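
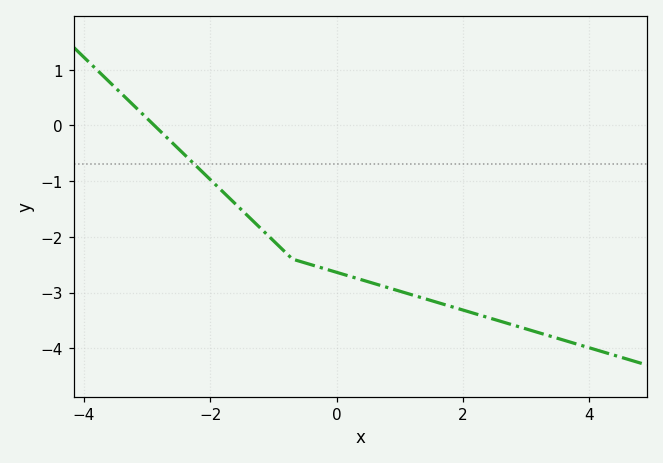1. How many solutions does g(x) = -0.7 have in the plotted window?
1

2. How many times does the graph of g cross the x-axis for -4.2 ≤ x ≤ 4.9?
1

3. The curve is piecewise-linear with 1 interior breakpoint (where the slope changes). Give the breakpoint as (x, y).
(-0.7, -2.4)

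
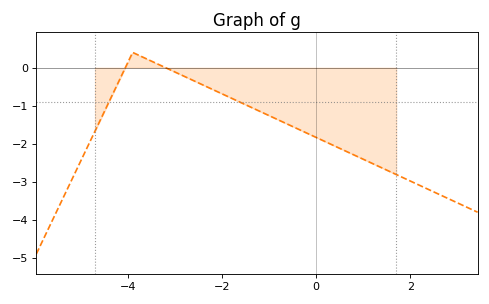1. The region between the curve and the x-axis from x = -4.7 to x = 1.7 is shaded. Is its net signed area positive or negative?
negative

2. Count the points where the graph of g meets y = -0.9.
2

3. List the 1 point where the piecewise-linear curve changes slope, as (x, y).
(-3.9, 0.4)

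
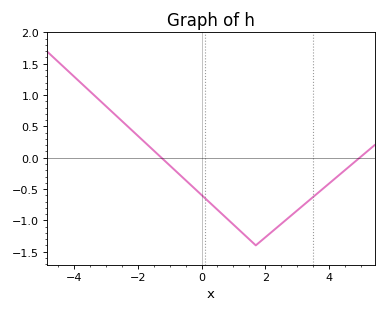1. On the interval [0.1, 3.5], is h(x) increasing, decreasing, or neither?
neither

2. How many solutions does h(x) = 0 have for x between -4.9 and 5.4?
2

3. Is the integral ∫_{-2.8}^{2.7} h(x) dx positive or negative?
negative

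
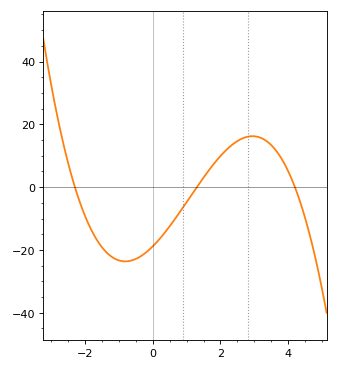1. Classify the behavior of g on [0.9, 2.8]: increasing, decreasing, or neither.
increasing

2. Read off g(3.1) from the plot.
16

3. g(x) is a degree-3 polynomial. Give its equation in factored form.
y = -1.5(x + 2.3)(x - 1.3)(x - 4.2)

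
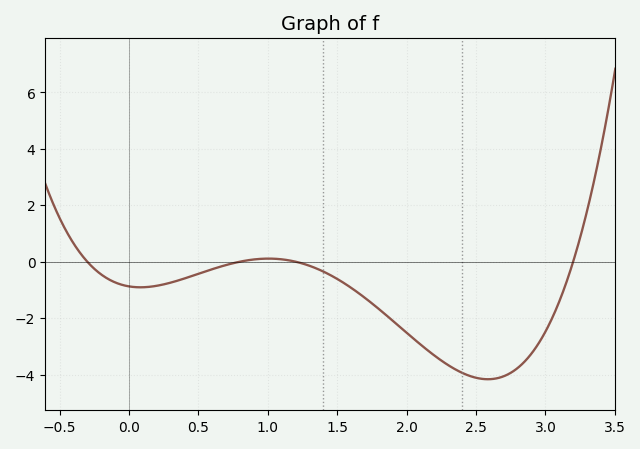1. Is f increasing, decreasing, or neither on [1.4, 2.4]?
decreasing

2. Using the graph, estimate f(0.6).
-0.267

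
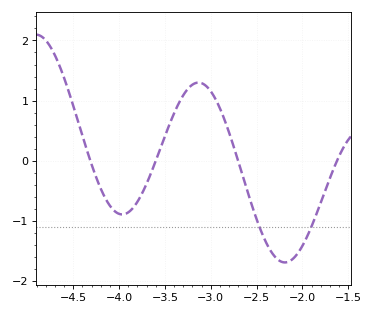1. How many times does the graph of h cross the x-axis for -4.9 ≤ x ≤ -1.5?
4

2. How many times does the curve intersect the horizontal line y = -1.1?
2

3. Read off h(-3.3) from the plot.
1.1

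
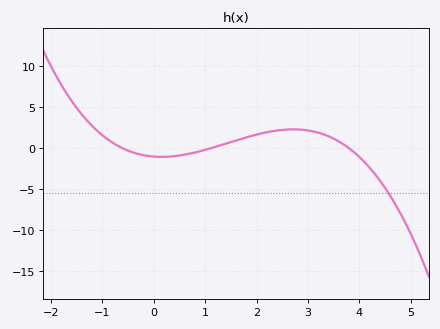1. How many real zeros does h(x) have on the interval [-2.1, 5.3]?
3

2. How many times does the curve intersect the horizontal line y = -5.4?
1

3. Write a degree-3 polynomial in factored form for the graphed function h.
y = -0.4(x + 0.6)(x - 1.1)(x - 3.8)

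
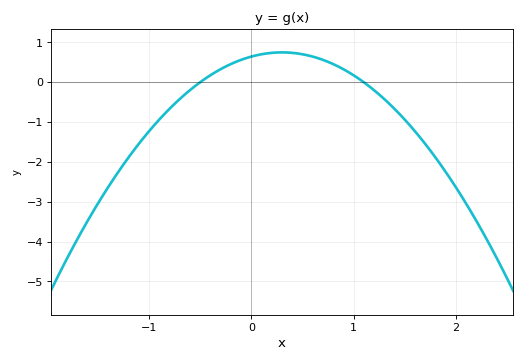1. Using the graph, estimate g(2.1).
-3.04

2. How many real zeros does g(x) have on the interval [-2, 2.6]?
2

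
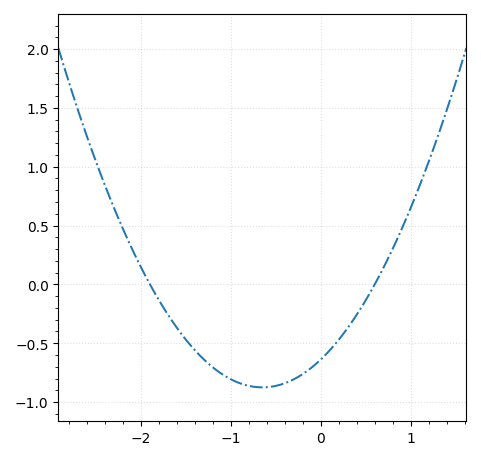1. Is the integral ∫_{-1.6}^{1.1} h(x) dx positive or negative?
negative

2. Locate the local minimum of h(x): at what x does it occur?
-0.7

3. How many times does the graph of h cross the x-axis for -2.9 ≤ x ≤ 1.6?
2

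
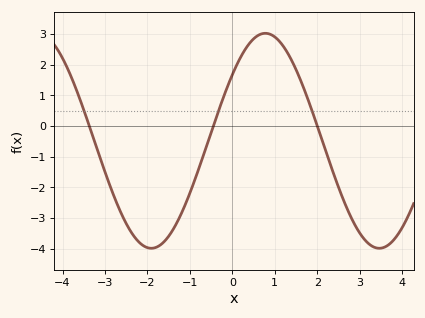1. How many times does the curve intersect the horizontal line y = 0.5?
3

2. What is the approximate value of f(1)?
2.9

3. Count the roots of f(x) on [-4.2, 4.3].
3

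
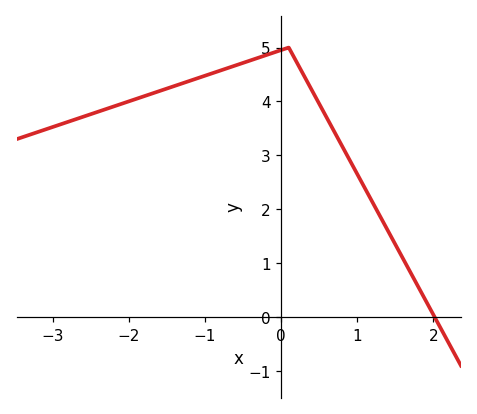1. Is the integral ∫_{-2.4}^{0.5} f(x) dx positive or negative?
positive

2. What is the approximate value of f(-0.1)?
4.9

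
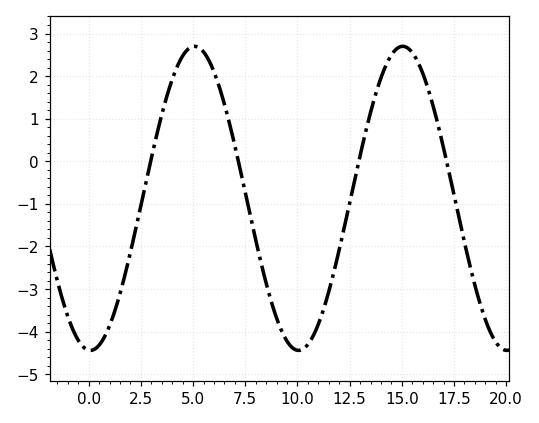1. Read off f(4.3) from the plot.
2.3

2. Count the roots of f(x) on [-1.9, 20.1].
4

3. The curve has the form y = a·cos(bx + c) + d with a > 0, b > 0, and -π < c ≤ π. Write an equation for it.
y = 3.57cos(0.63x + 3.1) - 0.87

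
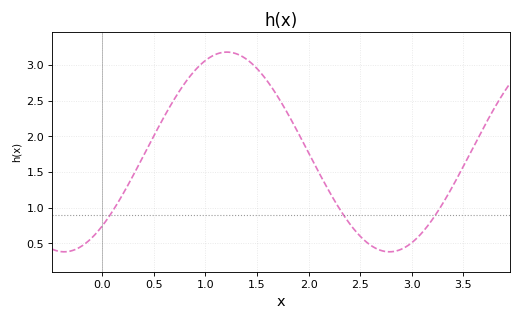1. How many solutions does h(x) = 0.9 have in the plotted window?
3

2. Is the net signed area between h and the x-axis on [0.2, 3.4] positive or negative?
positive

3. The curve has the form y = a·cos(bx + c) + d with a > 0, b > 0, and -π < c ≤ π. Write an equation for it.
y = 1.4cos(2x - 2.4) + 1.78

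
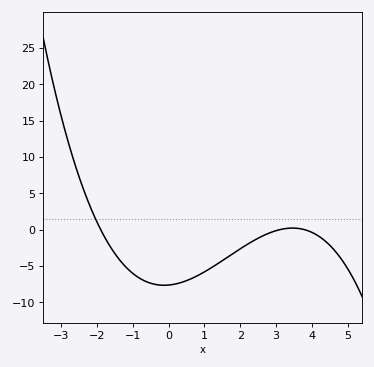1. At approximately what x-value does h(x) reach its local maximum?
3.46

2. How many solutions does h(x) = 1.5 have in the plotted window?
1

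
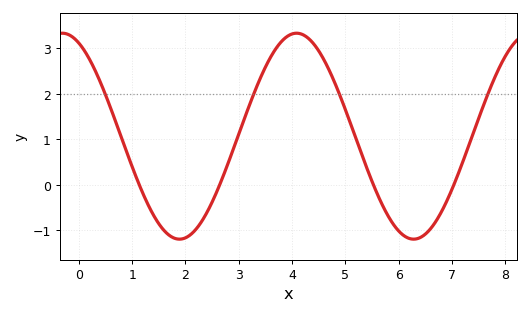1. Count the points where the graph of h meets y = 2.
4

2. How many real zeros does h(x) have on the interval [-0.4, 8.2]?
4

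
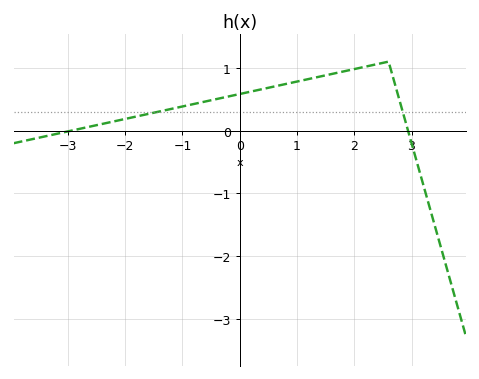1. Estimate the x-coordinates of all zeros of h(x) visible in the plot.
-3, 3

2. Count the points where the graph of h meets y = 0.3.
2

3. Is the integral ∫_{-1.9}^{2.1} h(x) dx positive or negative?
positive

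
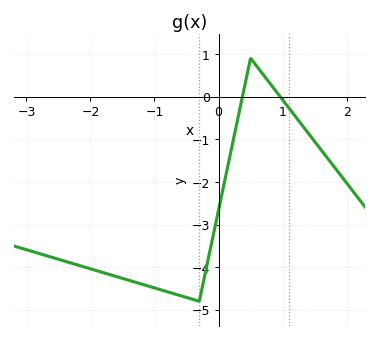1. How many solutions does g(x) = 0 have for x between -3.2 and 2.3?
2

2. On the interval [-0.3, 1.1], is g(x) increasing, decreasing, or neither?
neither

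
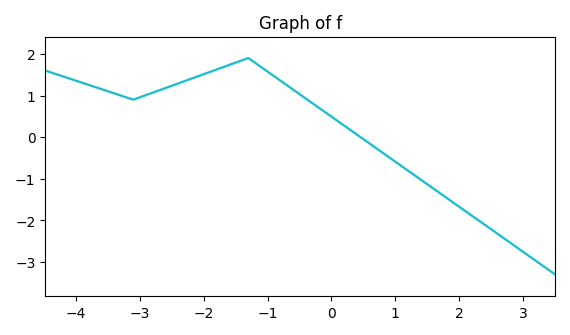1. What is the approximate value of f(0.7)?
-0.265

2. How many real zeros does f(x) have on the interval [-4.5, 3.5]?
1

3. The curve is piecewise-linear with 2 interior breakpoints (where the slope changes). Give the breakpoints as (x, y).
(-3.1, 0.9); (-1.3, 1.9)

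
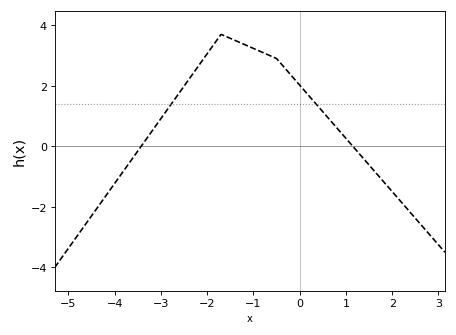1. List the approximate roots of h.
-3.4, 1.2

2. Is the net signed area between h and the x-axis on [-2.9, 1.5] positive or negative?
positive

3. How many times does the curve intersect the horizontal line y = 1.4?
2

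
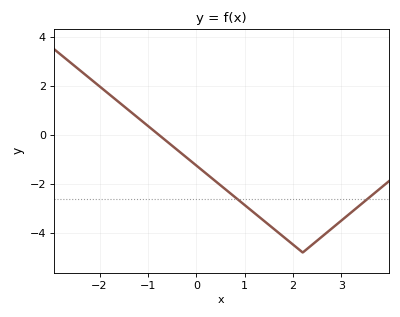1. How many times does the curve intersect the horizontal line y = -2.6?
2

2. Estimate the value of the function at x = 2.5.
-4.31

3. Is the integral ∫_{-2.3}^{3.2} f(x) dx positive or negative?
negative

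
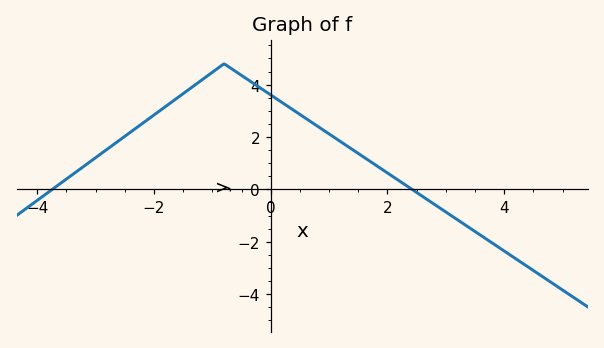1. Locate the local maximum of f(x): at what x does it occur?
-0.8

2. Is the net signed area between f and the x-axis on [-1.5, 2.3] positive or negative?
positive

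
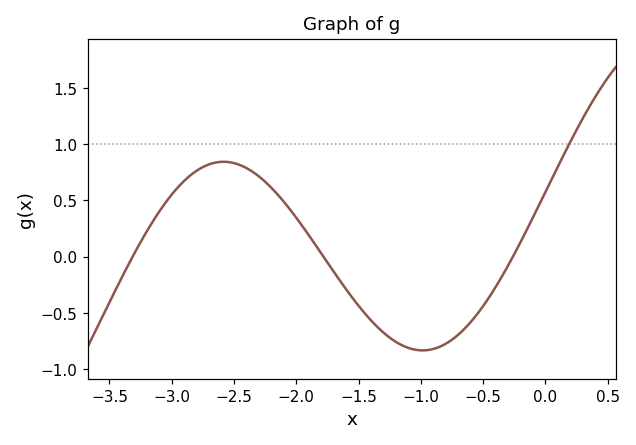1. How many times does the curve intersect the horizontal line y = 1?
1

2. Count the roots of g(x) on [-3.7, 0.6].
3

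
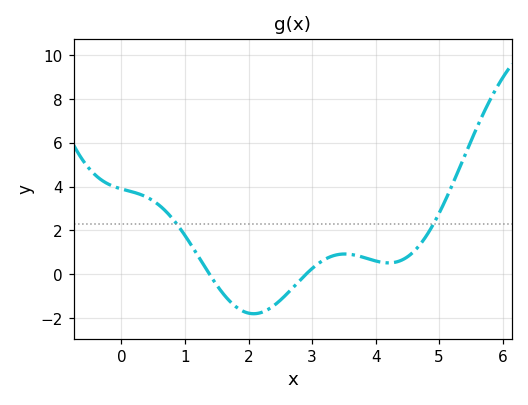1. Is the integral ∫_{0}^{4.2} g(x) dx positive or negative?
positive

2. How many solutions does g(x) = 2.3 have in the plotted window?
2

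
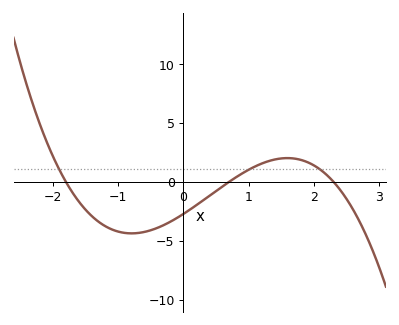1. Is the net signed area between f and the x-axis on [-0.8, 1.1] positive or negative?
negative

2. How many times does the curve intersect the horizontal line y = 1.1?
3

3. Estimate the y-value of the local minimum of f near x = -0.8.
-4.5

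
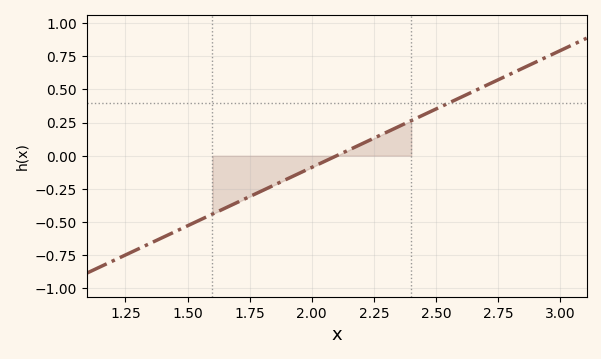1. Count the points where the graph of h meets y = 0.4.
1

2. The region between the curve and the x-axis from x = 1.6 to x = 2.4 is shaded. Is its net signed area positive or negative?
negative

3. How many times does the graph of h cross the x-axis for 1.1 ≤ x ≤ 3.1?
1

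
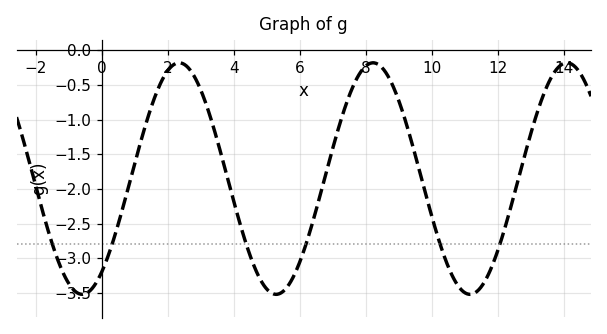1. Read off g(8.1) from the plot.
-0.2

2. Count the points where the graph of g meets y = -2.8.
6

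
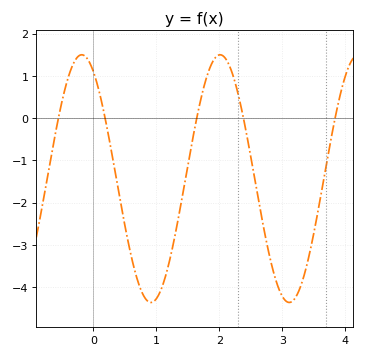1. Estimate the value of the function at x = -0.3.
1.3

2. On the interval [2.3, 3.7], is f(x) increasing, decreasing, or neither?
neither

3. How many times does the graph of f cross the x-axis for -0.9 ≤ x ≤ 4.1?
5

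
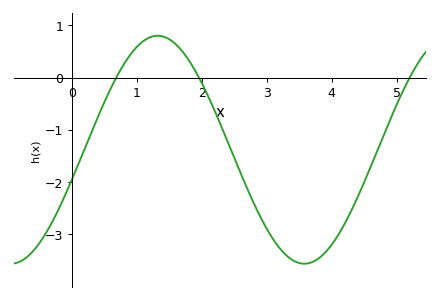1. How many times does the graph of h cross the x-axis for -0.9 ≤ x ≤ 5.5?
3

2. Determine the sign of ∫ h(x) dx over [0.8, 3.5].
negative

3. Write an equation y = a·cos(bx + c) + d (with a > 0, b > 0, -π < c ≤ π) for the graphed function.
y = 2.18cos(1.39x - 1.83) - 1.38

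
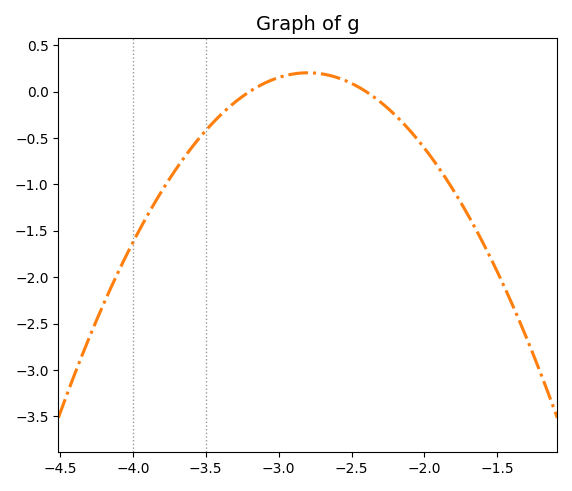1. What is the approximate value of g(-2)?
-0.61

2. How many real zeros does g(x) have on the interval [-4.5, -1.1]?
2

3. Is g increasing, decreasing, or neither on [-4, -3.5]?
increasing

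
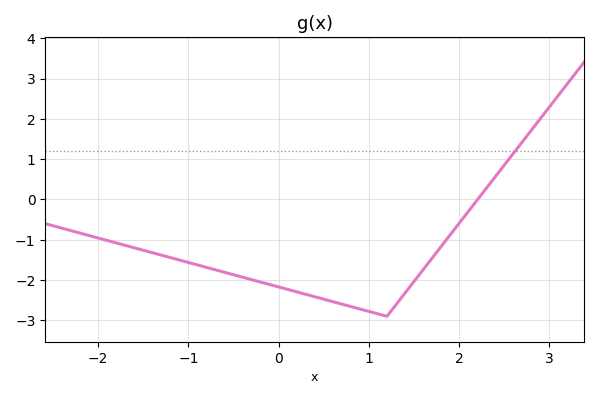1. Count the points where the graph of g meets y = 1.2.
1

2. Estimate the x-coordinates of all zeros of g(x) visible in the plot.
2.2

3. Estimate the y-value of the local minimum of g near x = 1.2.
-2.9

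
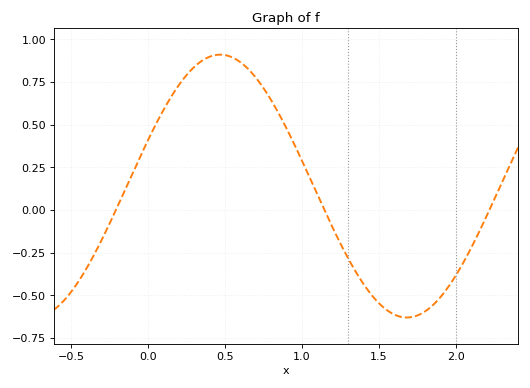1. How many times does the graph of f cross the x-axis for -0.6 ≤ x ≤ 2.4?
3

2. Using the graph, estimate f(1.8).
-0.6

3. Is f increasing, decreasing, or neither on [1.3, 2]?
neither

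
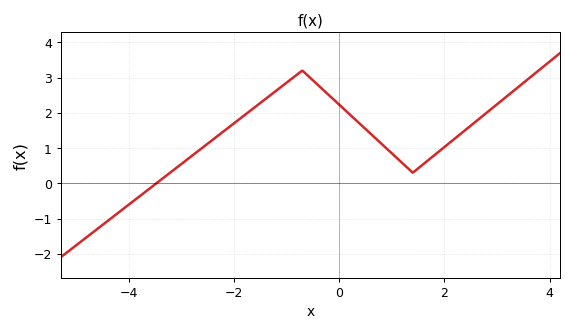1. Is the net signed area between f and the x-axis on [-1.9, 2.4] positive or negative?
positive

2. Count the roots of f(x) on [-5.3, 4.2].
1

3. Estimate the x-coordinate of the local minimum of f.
1.4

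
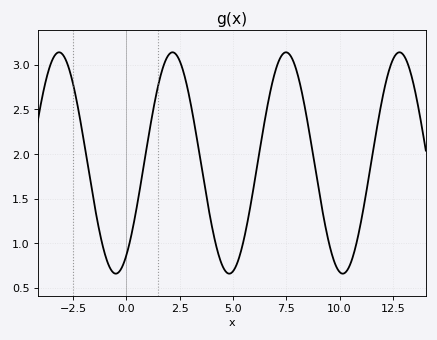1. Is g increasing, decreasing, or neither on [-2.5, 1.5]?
neither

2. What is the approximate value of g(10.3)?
0.7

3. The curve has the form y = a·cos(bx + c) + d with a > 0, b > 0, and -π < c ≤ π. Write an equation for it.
y = 1.24cos(1.2x - 2.6) + 1.9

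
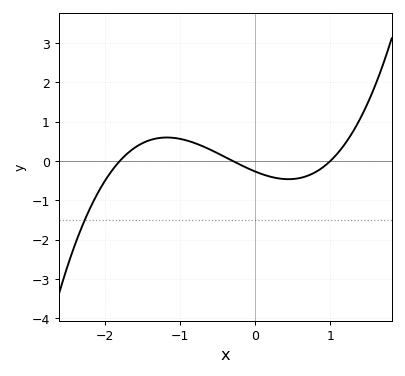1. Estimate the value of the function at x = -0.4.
0.098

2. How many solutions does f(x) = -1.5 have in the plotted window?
1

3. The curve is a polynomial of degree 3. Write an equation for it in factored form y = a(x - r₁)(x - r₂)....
y = 0.5(x + 1.8)(x + 0.3)(x - 1)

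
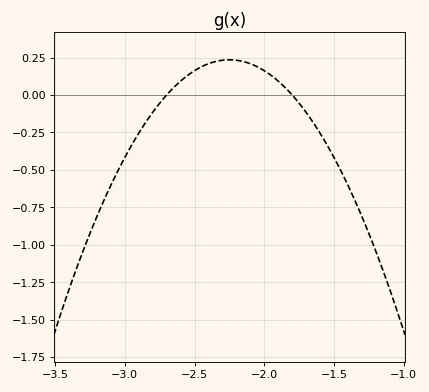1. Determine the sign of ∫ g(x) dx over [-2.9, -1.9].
positive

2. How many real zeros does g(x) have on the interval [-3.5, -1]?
2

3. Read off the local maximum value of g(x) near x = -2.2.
0.235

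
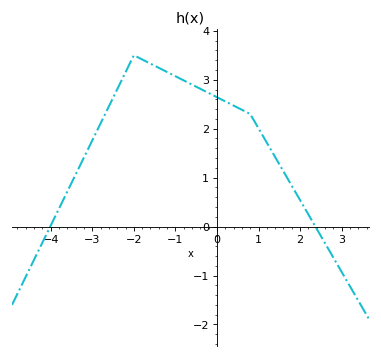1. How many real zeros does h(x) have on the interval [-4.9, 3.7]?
2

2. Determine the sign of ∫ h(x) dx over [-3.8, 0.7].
positive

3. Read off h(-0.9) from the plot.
3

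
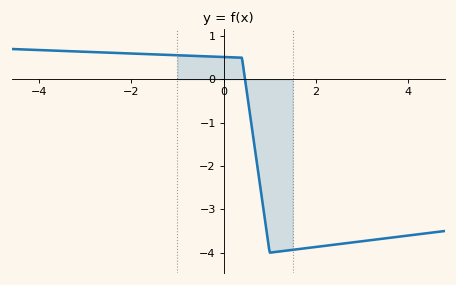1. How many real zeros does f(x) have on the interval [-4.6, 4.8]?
1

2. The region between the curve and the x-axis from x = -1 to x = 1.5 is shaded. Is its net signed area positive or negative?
negative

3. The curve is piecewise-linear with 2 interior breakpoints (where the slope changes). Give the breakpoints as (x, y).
(0.4, 0.5); (1, -4)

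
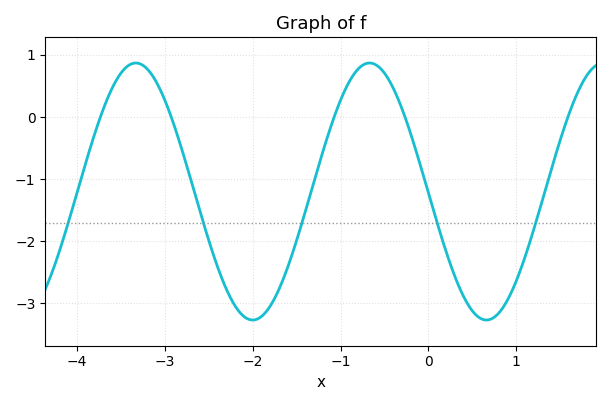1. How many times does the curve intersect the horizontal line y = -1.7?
5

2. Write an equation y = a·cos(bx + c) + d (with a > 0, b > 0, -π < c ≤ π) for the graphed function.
y = 2.07cos(2.4x + 1.6) - 1.2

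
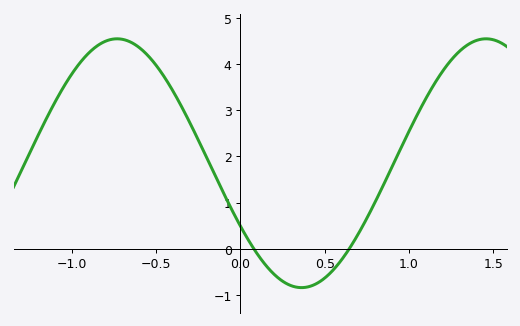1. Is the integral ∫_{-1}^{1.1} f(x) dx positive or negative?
positive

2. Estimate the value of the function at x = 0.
0.5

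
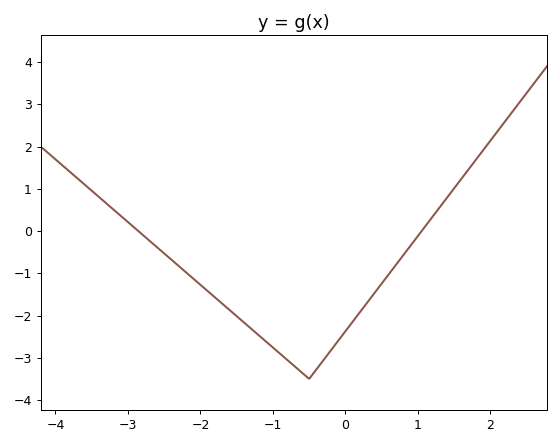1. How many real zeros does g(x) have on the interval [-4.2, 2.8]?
2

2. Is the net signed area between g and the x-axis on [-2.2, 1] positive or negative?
negative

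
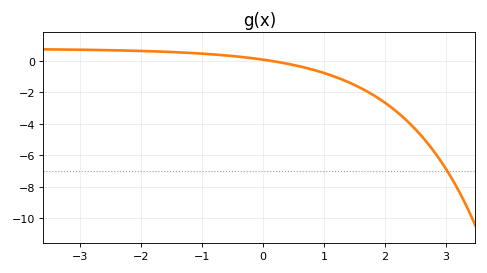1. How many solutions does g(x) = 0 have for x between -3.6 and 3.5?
1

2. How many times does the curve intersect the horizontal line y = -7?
1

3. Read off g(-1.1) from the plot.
0.464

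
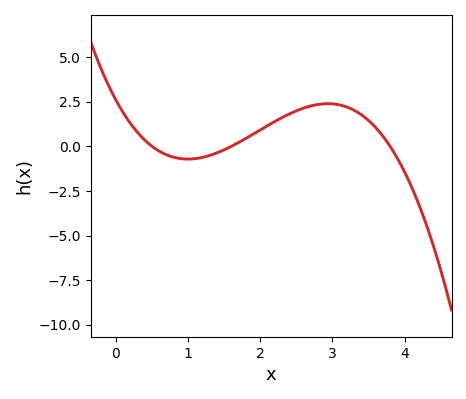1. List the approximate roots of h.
0.5, 1.6, 3.8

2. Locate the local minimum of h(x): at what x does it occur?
0.997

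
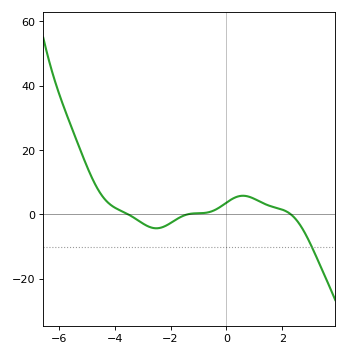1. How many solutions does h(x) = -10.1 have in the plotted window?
1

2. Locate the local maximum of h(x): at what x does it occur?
0.591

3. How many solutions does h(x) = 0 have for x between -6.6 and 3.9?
3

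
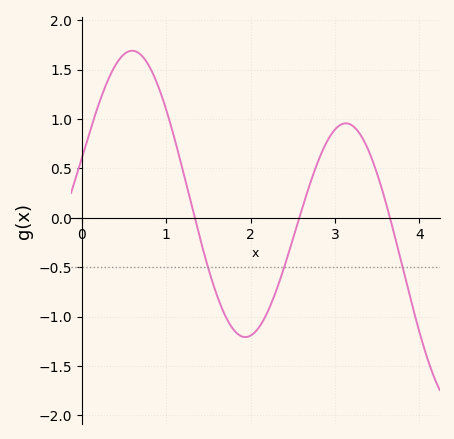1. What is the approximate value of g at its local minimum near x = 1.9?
-1.2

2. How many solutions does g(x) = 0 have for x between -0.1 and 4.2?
3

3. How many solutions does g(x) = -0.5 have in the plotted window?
3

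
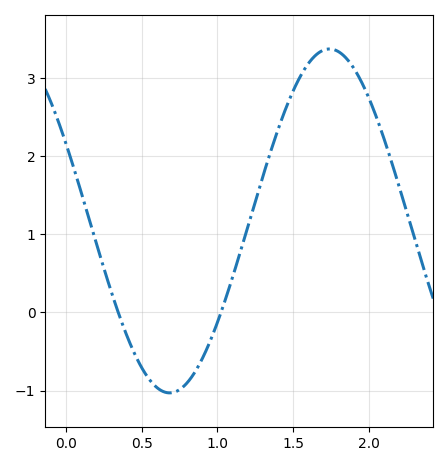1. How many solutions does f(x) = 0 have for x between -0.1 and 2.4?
2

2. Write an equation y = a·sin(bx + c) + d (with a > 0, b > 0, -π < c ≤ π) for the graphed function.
y = 2.2sin(3x + 2.7) + 1.17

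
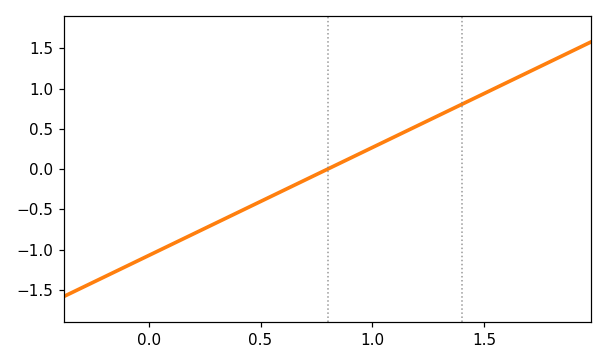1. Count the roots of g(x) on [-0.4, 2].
1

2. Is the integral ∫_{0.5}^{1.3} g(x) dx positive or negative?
positive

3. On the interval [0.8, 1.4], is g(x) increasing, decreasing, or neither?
increasing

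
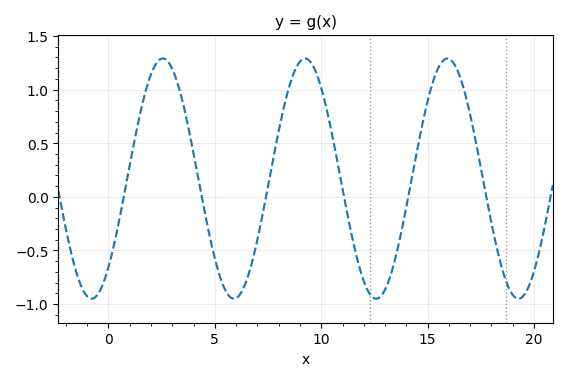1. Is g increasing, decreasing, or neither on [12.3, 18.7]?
neither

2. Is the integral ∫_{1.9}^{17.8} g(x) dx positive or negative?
positive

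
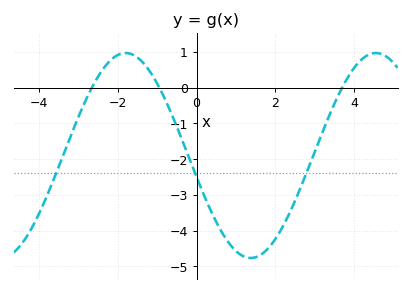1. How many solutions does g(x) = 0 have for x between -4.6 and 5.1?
3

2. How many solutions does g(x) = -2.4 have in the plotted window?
3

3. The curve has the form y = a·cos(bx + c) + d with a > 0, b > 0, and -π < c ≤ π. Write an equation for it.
y = 2.87cos(0.99x + 1.8) - 1.9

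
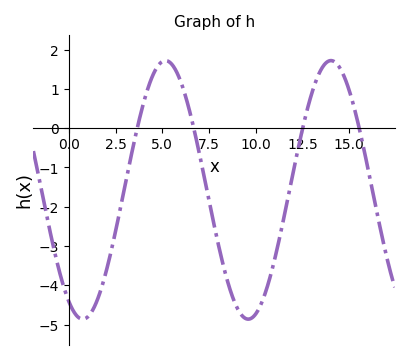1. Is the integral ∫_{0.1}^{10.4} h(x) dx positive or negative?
negative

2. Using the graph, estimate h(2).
-3.6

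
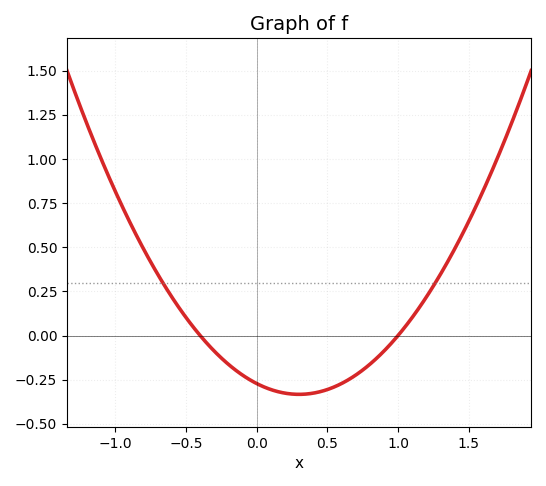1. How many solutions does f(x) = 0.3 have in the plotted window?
2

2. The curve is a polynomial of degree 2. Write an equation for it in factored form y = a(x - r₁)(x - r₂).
y = 0.68(x + 0.4)(x - 1)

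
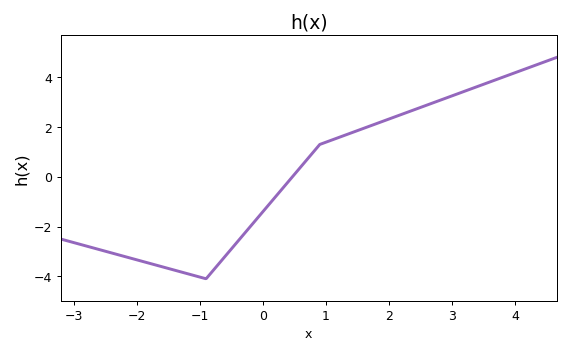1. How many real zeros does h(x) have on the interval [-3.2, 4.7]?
1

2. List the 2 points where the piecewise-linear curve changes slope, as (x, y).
(-0.9, -4.1); (0.9, 1.3)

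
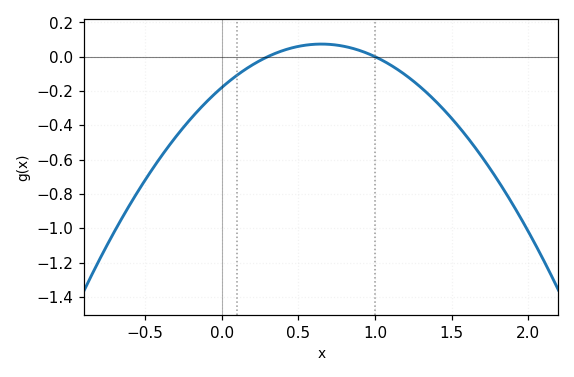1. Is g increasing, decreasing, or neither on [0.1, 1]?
neither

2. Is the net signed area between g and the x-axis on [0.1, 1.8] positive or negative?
negative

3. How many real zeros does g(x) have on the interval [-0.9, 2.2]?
2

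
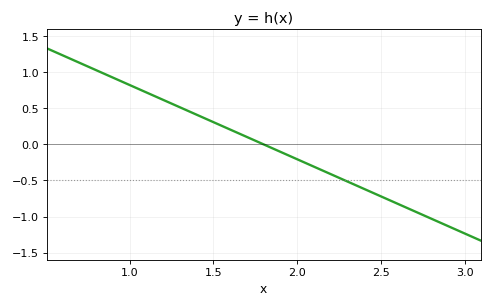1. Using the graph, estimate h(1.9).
-0.1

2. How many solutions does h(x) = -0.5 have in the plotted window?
1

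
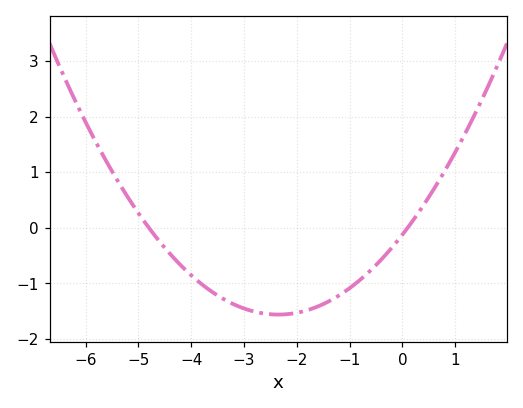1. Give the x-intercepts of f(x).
-4.8, 0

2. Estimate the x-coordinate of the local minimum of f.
-2.4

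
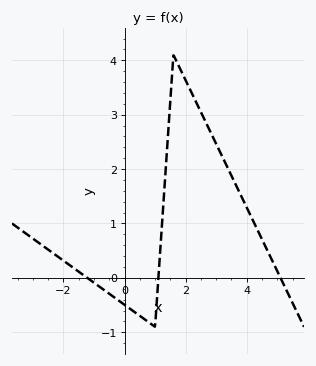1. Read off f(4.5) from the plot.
0.7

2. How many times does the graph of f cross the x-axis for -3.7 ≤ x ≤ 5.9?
3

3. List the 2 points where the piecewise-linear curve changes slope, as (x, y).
(1, -0.9); (1.6, 4.1)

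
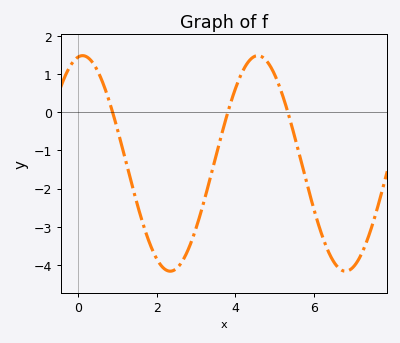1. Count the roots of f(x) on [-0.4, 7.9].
3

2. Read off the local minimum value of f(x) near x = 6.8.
-4.17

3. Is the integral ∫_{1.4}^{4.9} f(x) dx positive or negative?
negative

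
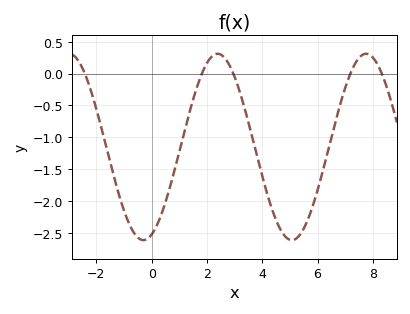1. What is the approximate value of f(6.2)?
-1.5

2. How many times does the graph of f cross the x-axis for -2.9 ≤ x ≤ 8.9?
5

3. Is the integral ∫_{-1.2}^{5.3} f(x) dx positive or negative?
negative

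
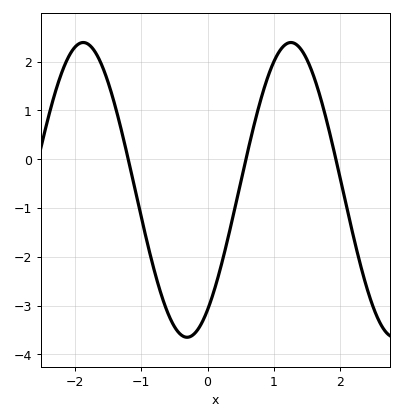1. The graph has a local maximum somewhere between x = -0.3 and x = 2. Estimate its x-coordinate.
1.26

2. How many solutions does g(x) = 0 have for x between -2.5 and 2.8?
3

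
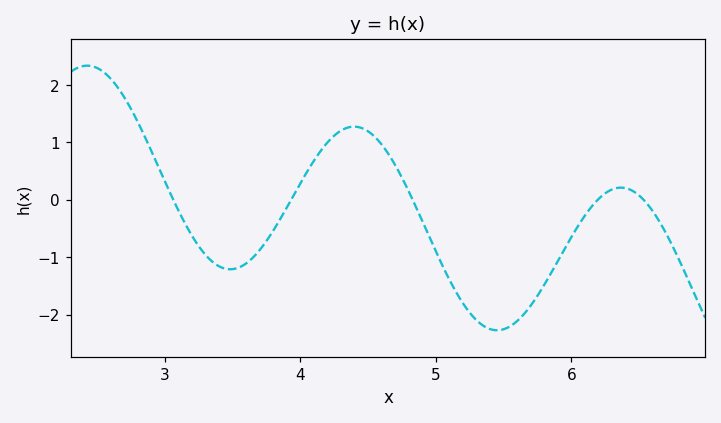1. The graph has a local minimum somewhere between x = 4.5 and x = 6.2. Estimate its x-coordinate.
5.45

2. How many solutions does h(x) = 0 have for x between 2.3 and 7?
5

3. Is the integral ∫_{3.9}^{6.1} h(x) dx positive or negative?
negative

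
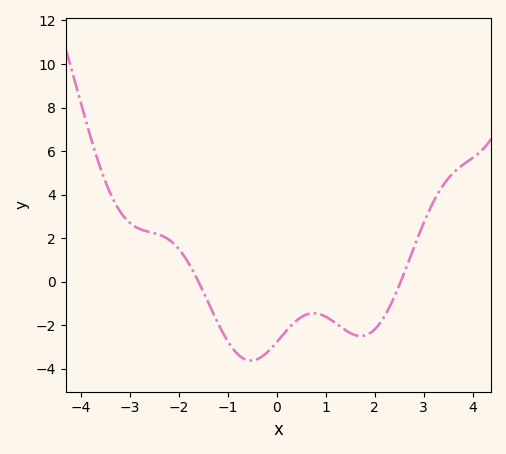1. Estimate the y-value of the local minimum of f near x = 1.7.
-2.5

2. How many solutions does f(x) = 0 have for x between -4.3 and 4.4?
2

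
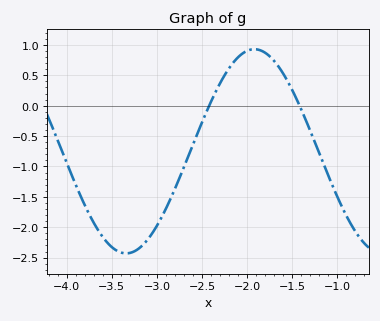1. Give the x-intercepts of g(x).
-2.4, -1.4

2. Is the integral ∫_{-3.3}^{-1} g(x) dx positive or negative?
negative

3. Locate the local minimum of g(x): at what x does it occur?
-3.35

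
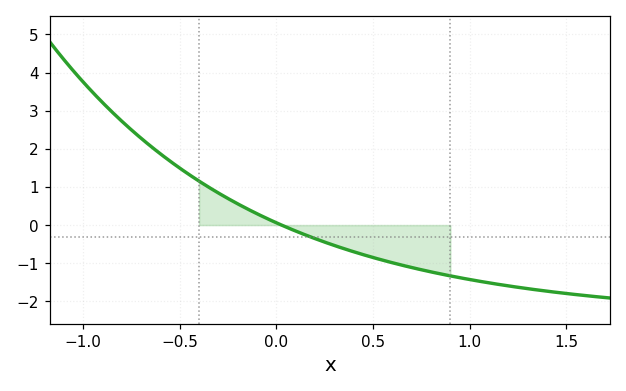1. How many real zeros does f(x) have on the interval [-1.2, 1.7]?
1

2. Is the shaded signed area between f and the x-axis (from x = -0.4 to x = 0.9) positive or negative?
negative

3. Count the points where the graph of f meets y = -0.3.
1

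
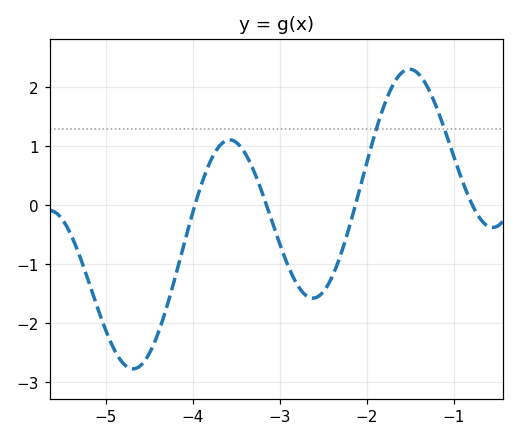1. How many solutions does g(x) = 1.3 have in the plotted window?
2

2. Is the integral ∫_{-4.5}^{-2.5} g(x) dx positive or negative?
negative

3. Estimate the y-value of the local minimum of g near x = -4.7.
-2.8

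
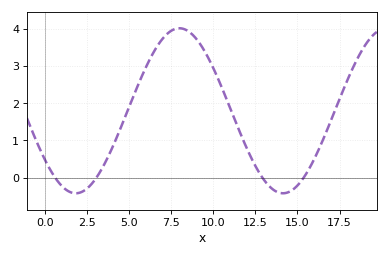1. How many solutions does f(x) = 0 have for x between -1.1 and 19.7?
4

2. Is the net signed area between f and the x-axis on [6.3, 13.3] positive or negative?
positive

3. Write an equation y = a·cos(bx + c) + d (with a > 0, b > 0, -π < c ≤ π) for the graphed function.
y = 2.22cos(0.51x + 2.21) + 1.8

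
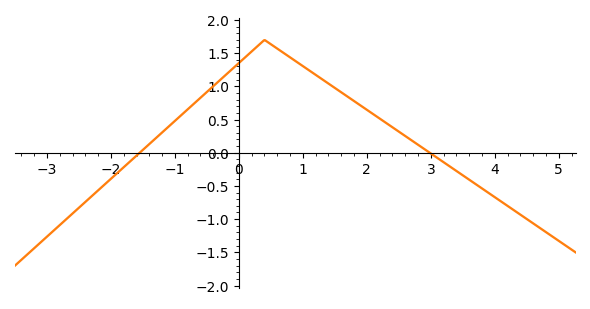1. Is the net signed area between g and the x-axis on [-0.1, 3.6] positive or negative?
positive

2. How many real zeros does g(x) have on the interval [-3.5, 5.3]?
2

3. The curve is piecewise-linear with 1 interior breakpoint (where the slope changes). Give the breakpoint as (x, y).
(0.4, 1.7)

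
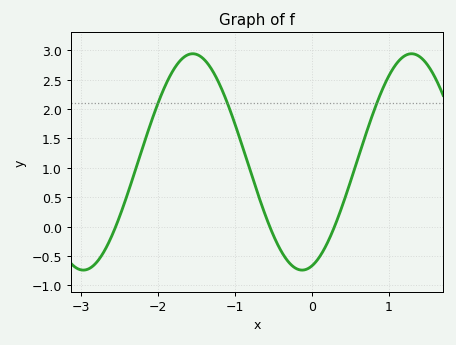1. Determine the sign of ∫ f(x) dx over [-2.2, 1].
positive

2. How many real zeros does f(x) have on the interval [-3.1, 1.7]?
3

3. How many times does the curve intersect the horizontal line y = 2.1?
3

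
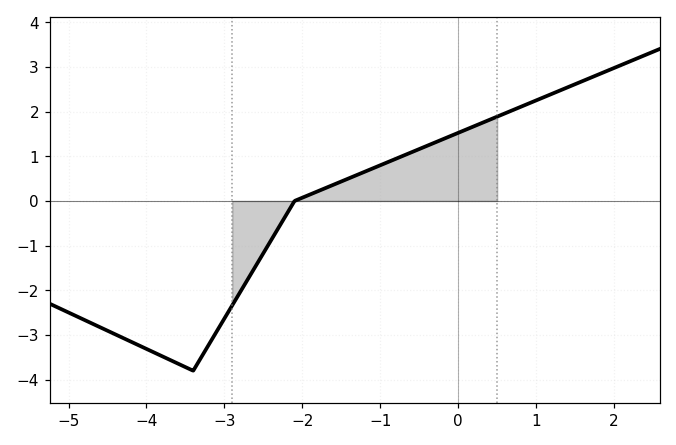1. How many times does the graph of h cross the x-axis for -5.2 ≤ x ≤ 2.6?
1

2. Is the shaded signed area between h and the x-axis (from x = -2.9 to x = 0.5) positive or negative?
positive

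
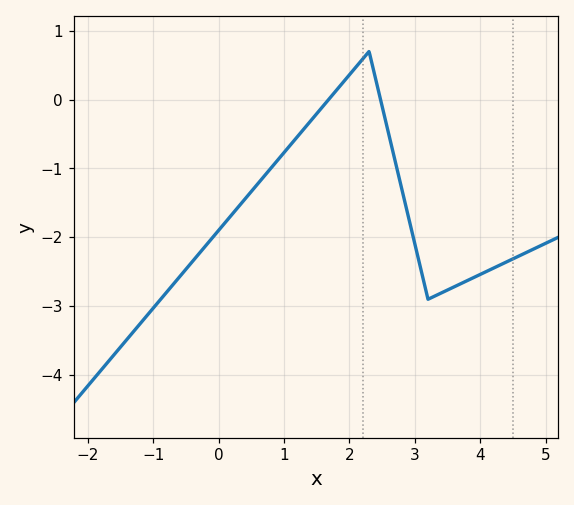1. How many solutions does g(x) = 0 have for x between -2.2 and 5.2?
2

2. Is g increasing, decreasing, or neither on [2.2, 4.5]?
neither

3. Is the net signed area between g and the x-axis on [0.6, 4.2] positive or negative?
negative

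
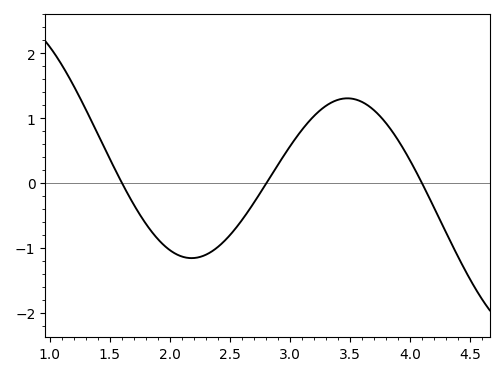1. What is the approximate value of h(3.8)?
0.926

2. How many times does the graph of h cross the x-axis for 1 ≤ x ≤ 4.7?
3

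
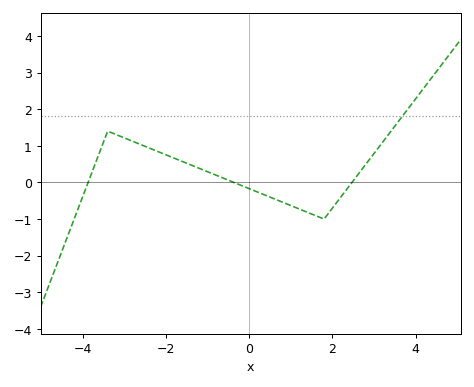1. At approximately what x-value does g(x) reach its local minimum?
1.8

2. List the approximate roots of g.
-3.87, -0.367, 2.47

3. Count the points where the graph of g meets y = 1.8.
1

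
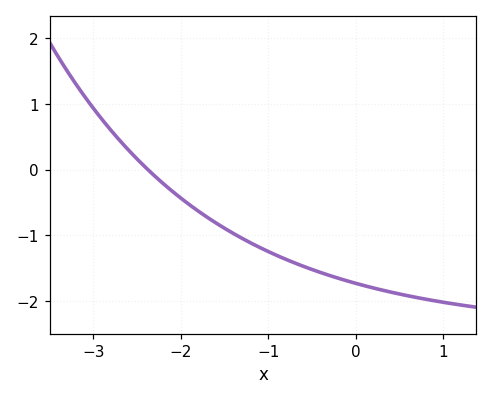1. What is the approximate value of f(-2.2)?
-0.211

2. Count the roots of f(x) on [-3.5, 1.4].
1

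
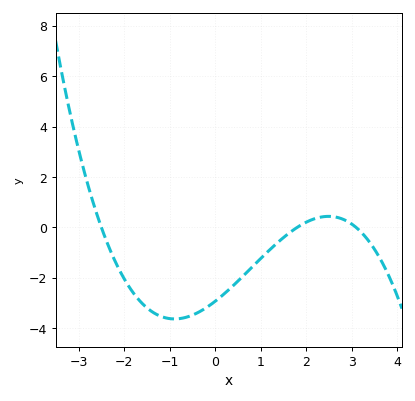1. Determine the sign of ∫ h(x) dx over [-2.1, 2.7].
negative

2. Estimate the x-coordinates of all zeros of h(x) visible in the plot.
-2.4, 1.8, 3.2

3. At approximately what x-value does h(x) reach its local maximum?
2.4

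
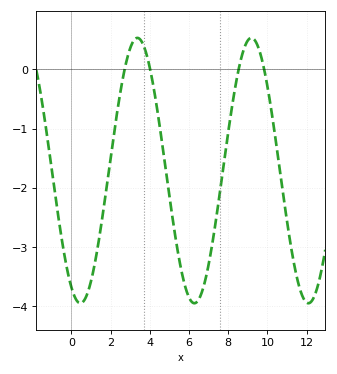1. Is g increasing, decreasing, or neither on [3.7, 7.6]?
neither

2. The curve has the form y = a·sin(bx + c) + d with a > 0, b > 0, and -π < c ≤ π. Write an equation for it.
y = 2.24sin(1.08x - 2.06) - 1.71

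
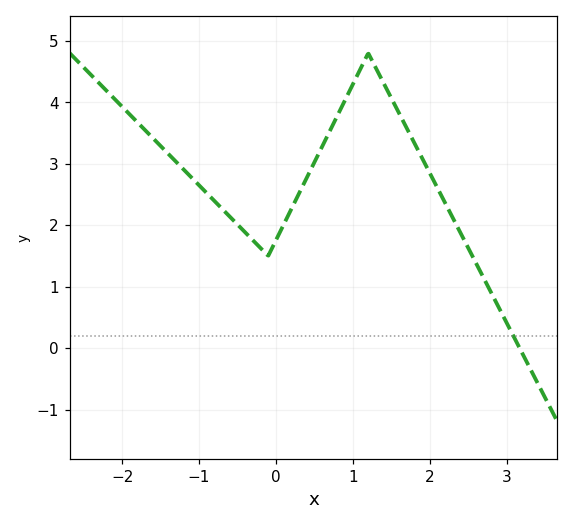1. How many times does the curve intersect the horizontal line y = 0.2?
1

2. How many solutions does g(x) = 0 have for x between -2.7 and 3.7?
1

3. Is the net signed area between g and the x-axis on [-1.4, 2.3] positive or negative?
positive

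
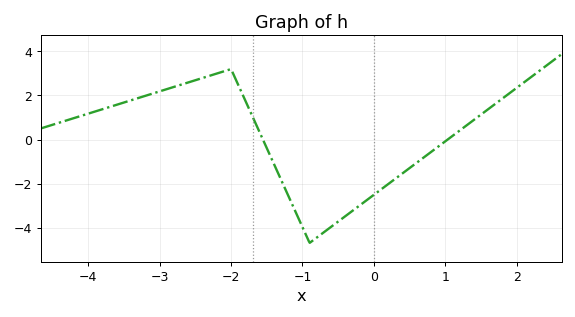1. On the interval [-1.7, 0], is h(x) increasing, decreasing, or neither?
neither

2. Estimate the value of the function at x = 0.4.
-1.6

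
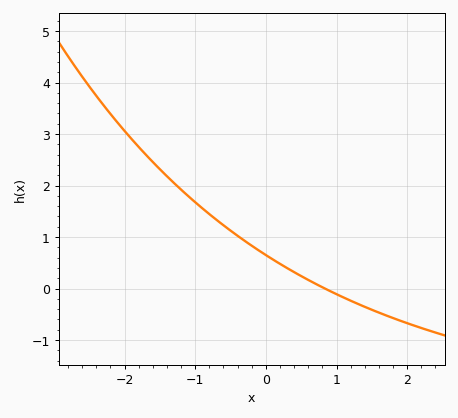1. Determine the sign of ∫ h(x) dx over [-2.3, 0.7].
positive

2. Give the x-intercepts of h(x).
0.836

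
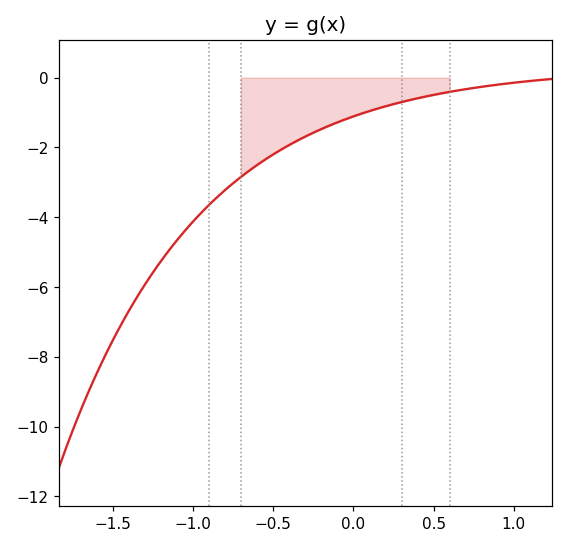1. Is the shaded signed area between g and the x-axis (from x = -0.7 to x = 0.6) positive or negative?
negative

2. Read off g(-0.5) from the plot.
-2.2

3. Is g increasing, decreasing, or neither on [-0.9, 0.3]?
increasing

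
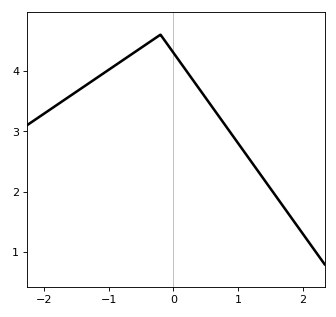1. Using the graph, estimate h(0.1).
4.2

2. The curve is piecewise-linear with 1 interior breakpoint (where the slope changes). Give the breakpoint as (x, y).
(-0.2, 4.6)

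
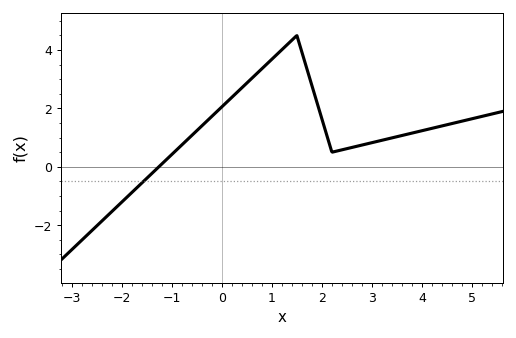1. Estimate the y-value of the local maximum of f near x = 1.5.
4.4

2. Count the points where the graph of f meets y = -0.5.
1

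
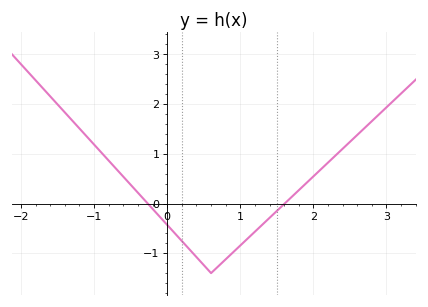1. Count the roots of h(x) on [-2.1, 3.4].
2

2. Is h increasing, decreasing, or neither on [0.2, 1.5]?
neither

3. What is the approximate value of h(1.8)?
0.3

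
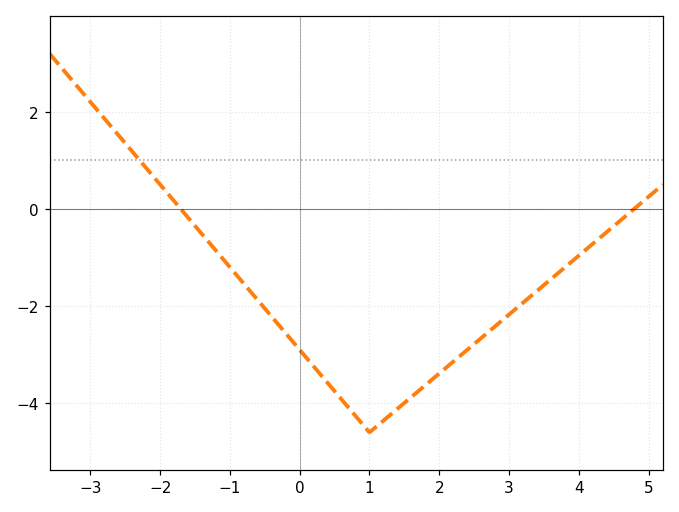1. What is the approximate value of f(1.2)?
-4.36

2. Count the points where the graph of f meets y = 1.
1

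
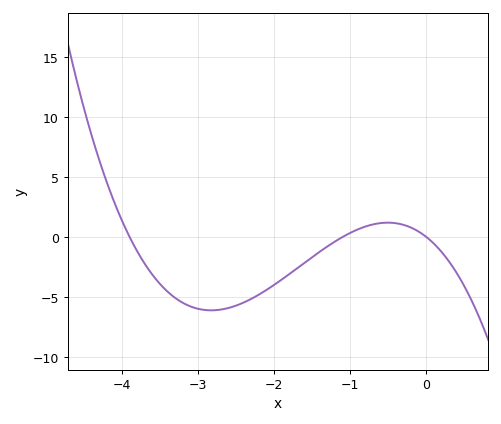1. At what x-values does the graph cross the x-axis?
-3.9, -1.1, 0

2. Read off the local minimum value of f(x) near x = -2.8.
-6.13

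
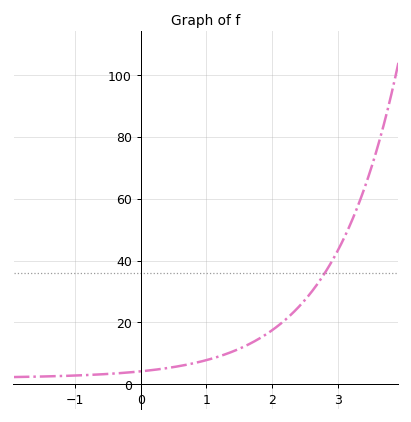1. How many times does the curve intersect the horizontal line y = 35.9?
1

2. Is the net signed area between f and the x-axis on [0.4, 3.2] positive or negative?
positive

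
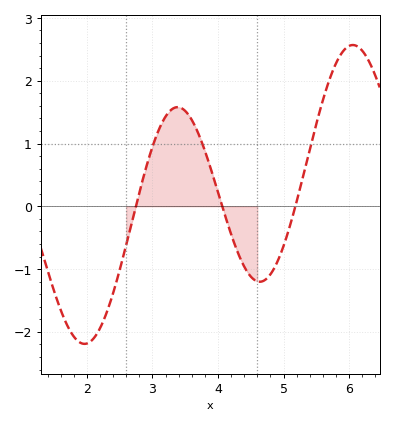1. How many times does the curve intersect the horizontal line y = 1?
3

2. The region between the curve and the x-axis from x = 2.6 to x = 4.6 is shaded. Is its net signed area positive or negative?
positive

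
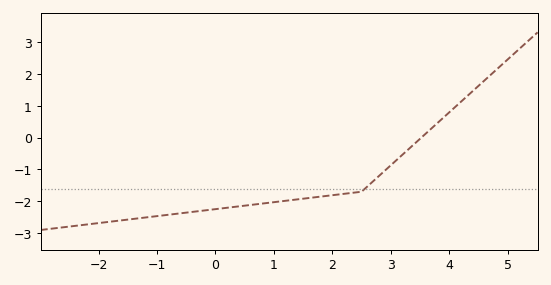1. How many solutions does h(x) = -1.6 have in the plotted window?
1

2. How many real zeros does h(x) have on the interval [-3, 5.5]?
1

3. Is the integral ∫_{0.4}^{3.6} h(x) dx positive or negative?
negative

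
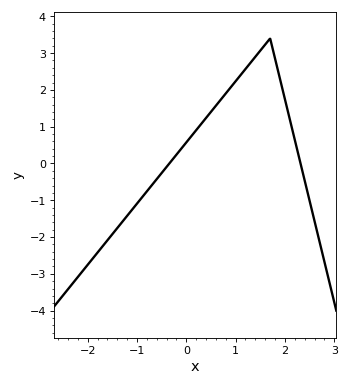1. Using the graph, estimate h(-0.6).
-0.4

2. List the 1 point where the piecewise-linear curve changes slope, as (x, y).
(1.7, 3.4)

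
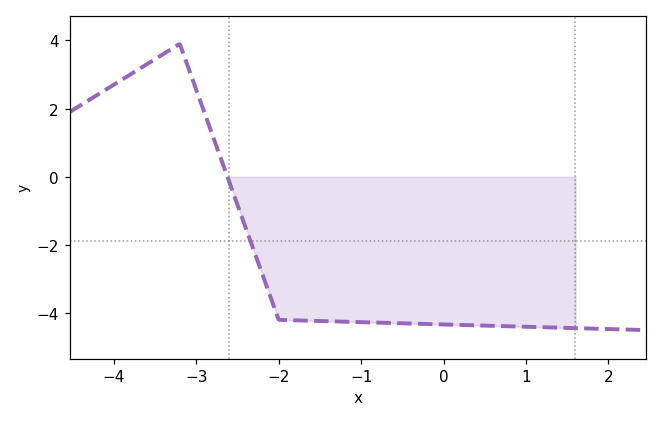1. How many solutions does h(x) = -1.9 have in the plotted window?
1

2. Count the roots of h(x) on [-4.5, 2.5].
1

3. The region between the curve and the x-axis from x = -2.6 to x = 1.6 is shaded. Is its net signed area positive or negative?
negative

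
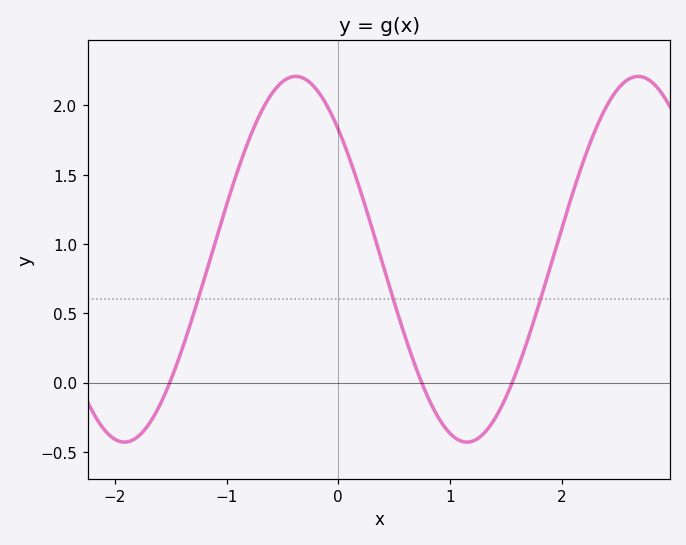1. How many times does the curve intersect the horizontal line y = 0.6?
3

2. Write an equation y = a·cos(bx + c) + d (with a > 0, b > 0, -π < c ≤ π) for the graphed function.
y = 1.32cos(2x + 0.78) + 0.89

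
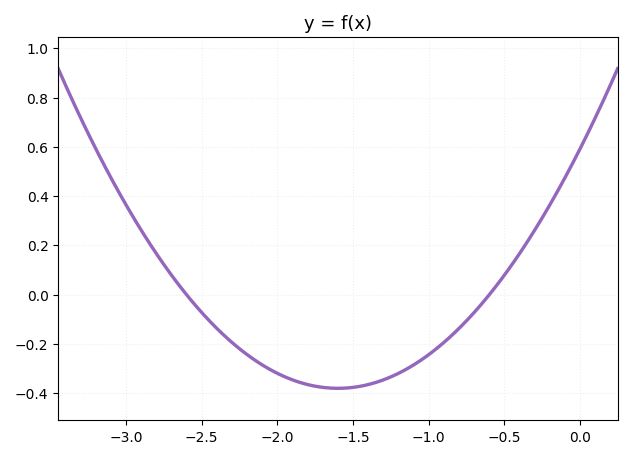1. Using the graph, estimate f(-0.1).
0.48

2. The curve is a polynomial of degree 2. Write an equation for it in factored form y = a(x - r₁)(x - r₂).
y = 0.38(x + 2.6)(x + 0.6)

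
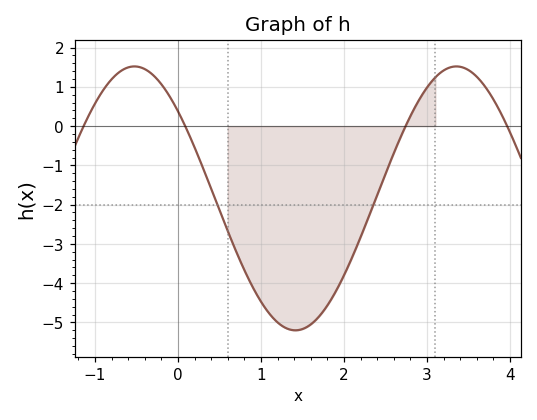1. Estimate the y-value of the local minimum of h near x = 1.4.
-5.2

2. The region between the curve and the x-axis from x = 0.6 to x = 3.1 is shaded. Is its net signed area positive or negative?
negative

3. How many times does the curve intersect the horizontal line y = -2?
2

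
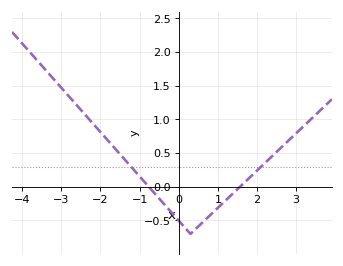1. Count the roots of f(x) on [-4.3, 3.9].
2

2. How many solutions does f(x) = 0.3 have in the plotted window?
2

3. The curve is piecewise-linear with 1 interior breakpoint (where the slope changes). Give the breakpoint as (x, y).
(0.3, -0.7)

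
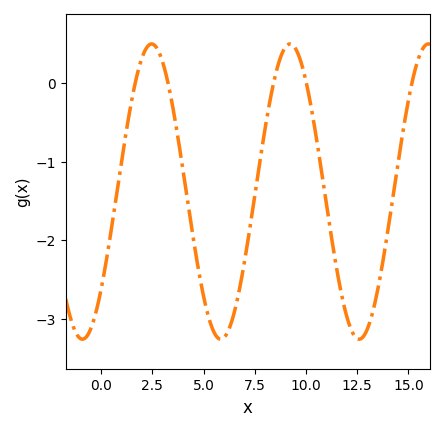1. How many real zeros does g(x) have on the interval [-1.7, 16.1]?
5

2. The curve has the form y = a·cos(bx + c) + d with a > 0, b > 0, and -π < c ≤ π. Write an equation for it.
y = 1.88cos(0.93x - 2.3) - 1.38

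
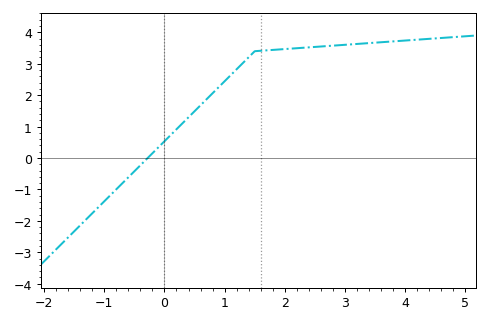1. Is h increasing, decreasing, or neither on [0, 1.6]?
increasing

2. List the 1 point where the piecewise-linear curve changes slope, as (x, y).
(1.5, 3.4)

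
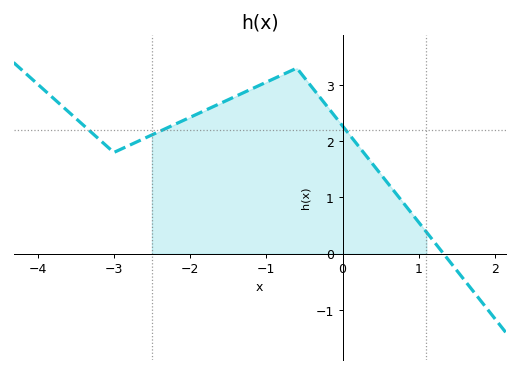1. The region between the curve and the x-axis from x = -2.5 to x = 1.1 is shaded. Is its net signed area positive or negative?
positive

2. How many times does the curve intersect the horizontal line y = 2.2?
3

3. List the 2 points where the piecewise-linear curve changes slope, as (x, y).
(-3, 1.8); (-0.6, 3.3)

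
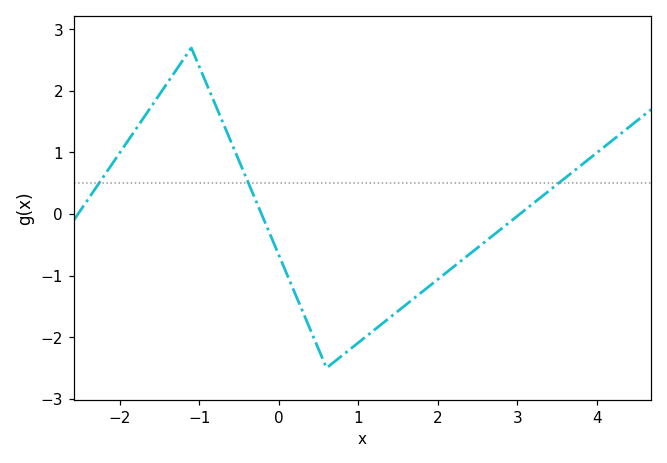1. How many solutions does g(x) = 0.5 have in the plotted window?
3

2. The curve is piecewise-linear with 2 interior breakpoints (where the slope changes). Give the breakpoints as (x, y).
(-1.1, 2.7); (0.6, -2.5)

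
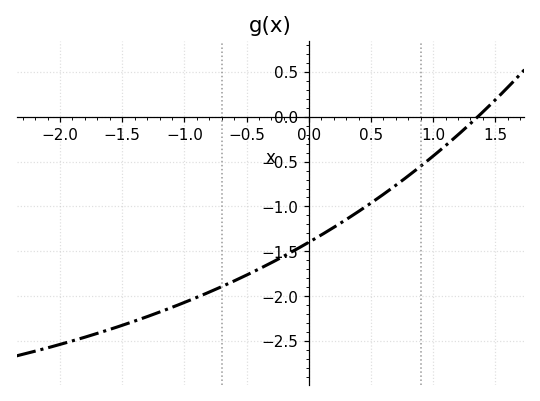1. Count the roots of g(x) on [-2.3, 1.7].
1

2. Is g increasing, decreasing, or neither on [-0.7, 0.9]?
increasing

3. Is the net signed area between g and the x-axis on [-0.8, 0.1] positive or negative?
negative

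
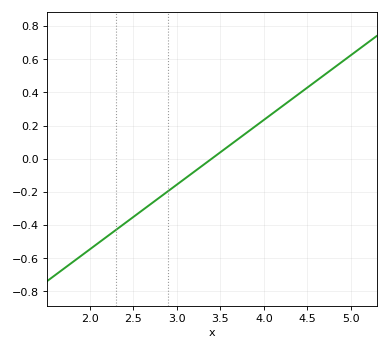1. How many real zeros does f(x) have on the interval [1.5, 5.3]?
1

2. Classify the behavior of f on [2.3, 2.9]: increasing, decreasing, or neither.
increasing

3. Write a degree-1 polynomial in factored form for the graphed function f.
y = 0.39(x - 3.4)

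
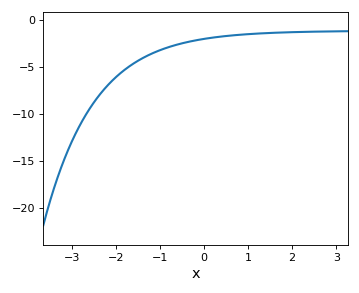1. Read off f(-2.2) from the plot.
-7.04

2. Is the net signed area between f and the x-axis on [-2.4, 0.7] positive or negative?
negative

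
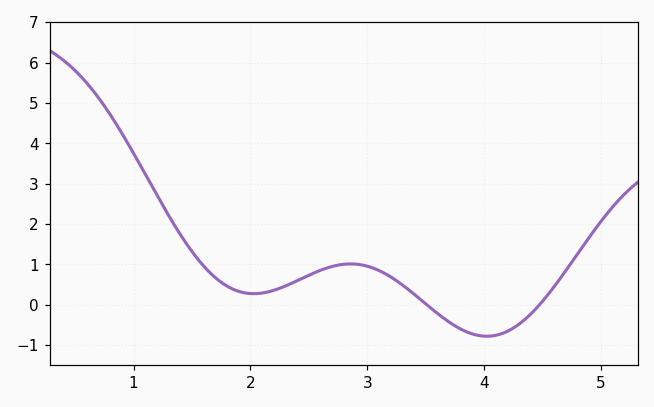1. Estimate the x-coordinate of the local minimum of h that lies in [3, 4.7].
4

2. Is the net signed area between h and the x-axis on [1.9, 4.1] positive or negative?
positive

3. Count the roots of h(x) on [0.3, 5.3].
2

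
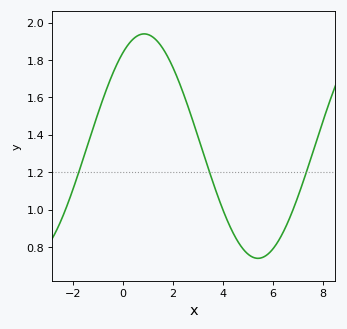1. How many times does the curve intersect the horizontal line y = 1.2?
3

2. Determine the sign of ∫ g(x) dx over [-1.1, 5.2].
positive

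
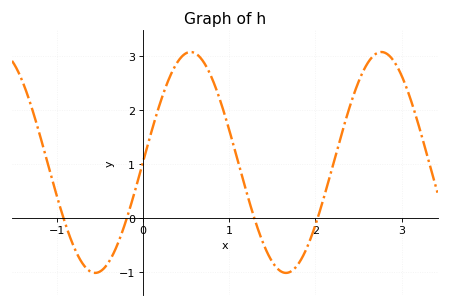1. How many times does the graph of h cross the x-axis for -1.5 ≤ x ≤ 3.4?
4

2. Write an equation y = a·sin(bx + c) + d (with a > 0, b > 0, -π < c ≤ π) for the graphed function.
y = 2.05sin(2.8x + 0) + 1.03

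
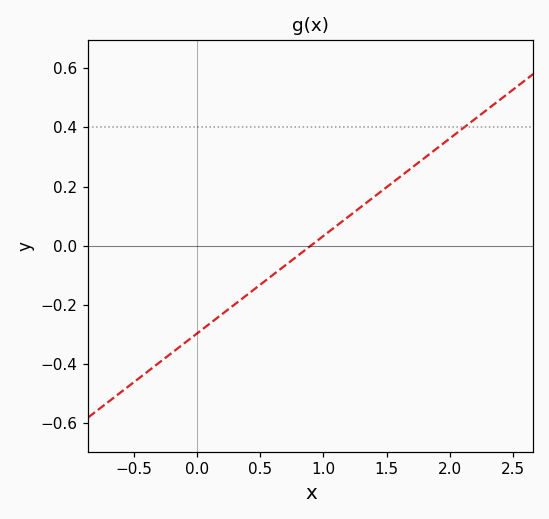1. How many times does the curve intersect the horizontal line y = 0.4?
1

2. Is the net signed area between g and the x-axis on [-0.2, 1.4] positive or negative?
negative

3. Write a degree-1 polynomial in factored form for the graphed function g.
y = 0.33(x - 0.9)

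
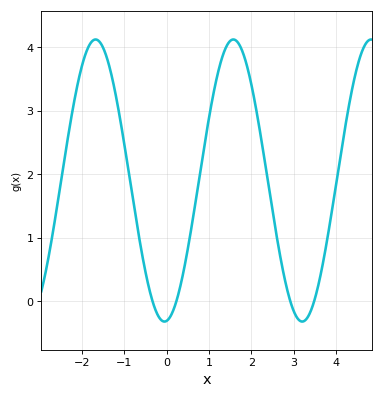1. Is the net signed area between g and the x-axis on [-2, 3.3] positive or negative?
positive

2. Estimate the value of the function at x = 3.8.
1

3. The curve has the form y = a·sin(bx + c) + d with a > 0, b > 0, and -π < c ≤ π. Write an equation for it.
y = 2.22sin(1.9x - 1.5) + 1.9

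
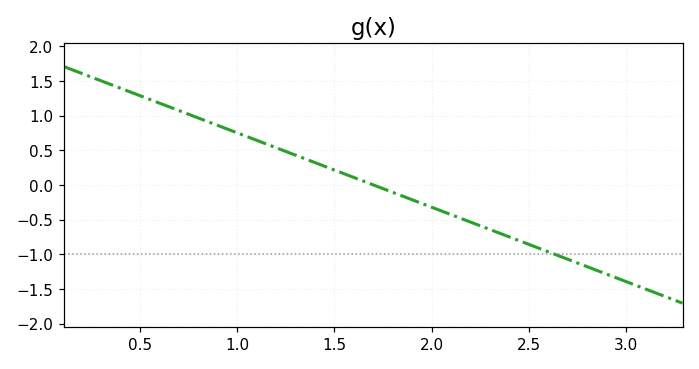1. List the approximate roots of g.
1.7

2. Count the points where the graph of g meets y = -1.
1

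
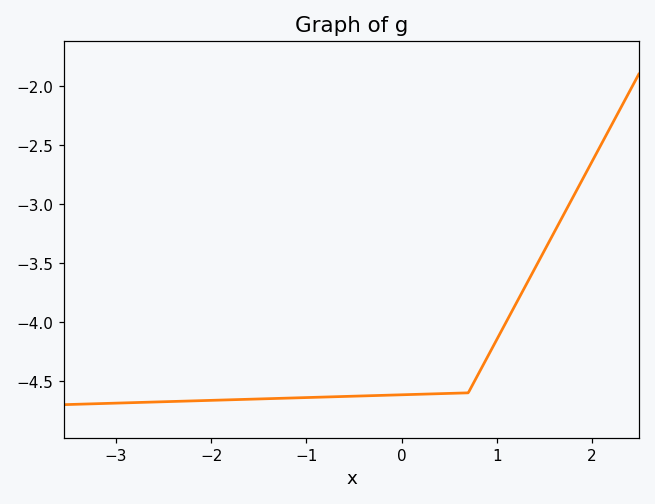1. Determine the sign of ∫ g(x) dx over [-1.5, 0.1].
negative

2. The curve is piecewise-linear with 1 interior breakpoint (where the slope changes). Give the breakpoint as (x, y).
(0.7, -4.6)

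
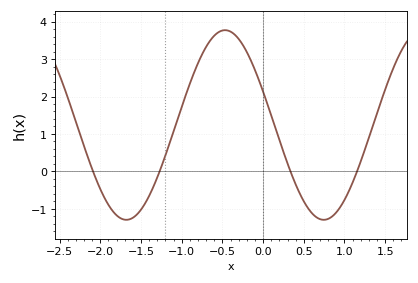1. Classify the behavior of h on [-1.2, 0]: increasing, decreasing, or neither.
neither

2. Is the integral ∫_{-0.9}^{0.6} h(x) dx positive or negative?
positive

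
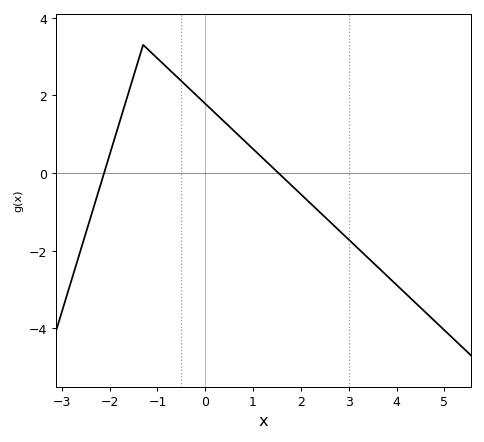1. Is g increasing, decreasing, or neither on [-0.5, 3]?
decreasing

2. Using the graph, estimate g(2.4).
-1.01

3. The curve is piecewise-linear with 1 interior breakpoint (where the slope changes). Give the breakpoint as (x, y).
(-1.3, 3.3)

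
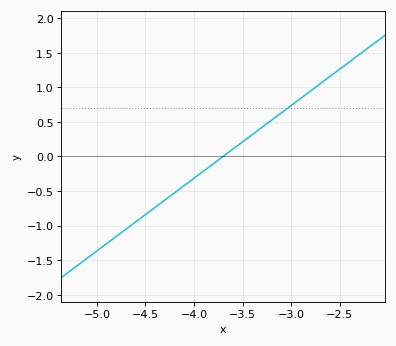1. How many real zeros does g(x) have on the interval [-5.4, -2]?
1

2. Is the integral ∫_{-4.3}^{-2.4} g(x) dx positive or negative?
positive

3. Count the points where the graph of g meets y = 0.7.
1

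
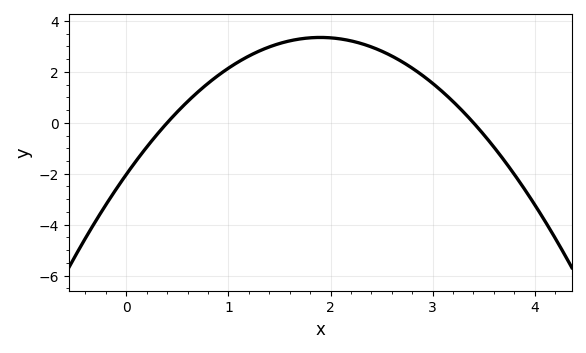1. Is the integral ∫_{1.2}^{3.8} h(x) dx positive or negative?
positive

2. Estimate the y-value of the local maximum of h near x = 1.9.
3.4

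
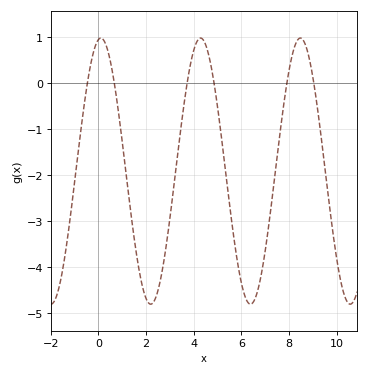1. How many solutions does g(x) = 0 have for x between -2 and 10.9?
6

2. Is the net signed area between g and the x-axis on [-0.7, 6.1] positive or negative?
negative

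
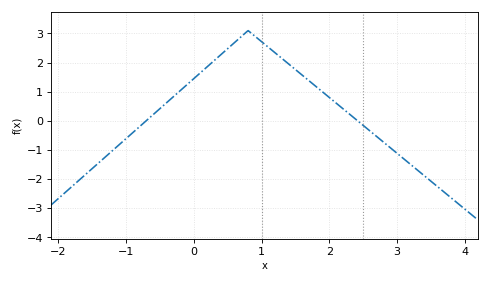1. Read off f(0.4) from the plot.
2.28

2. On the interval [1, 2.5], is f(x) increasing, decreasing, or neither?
decreasing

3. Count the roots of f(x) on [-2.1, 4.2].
2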